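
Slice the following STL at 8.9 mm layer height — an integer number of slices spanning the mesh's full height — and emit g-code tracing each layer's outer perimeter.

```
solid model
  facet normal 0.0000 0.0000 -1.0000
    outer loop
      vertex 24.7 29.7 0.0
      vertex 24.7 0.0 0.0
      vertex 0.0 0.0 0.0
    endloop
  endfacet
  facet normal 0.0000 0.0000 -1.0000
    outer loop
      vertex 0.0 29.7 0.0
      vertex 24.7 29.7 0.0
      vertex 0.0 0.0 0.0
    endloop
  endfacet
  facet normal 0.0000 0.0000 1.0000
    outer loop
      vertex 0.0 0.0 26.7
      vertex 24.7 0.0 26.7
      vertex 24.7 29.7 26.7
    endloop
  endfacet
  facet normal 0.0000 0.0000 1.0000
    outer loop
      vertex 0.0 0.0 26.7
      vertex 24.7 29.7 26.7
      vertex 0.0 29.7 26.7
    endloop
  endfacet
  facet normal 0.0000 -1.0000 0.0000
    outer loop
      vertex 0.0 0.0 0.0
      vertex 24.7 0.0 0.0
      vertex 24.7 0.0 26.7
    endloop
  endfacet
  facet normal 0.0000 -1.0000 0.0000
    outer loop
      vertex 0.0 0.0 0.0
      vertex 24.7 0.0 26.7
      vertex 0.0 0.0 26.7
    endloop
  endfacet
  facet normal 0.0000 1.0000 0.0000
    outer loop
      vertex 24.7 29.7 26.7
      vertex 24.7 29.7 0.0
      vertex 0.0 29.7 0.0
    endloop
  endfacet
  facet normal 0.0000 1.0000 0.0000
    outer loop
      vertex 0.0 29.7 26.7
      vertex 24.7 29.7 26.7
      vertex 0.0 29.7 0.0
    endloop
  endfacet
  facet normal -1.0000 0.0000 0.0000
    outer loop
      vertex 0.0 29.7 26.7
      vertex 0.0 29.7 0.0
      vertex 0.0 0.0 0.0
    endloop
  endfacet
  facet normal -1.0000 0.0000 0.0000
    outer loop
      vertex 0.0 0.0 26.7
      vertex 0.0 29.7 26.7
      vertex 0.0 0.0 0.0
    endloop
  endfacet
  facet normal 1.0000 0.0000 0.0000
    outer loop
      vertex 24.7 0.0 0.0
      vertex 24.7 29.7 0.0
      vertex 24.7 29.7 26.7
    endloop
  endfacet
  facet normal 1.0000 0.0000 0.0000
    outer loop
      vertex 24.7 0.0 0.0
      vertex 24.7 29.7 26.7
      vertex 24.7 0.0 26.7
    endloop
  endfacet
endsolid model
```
; perimeter-only toolpath
G21 ; units = mm
G90 ; absolute positioning
G28 ; home
; layer 1
G0 Z8.9
G0 X0.0 Y0.0
G1 X24.7 Y0.0
G1 X24.7 Y29.7
G1 X0.0 Y29.7
G1 X0.0 Y0.0
; layer 2
G0 Z17.8
G0 X0.0 Y0.0
G1 X24.7 Y0.0
G1 X24.7 Y29.7
G1 X0.0 Y29.7
G1 X0.0 Y0.0
; layer 3
G0 Z26.7
G0 X0.0 Y0.0
G1 X24.7 Y0.0
G1 X24.7 Y29.7
G1 X0.0 Y29.7
G1 X0.0 Y0.0
M2 ; end

The solid is a rectangular box, roughly 24.7 × 29.7 mm footprint and 26.7 mm tall. Slicing at Δz = 8.9 mm — 3 equal slices spanning the solid's height, so layer i sits at z = i·h/3 — gives 3 non-empty perimeters. Each is a 4-segment closed polygon; G0 lifts to the layer z and rapids to the start vertex, then G1 traces the edges.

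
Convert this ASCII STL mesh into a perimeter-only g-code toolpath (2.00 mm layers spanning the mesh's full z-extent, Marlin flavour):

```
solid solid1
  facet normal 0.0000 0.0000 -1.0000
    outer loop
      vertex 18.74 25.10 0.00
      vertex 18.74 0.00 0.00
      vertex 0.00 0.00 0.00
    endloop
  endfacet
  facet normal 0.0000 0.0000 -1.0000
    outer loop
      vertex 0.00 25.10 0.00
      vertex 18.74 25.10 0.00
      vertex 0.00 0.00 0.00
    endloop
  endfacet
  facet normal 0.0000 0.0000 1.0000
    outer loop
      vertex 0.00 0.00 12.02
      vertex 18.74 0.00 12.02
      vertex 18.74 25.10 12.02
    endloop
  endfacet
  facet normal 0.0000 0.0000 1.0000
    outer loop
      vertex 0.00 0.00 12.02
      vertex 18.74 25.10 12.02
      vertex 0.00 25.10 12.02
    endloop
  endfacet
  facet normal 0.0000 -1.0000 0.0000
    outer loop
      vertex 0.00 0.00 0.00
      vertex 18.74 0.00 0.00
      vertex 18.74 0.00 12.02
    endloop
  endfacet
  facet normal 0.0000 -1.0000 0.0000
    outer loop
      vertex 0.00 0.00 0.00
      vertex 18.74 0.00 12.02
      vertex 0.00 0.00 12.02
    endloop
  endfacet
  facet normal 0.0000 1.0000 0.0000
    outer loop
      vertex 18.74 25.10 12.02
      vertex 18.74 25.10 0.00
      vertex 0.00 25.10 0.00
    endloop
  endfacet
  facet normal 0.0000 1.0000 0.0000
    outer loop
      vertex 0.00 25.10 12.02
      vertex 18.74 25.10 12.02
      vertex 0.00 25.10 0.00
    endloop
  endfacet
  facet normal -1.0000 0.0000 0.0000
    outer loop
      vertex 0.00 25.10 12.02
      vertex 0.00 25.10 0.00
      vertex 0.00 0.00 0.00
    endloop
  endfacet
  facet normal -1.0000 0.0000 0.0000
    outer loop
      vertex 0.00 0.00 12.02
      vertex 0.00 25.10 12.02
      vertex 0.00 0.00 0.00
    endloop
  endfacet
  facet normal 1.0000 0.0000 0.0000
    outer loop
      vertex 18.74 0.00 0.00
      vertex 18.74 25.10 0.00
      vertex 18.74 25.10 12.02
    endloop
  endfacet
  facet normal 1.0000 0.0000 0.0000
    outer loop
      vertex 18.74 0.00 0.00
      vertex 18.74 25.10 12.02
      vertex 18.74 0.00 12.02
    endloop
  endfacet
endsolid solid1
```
; perimeter-only toolpath
G21 ; units = mm
G90 ; absolute positioning
G28 ; home
; layer 1
G0 Z2.00
G0 X0.00 Y0.00
G1 X18.74 Y0.00
G1 X18.74 Y25.10
G1 X0.00 Y25.10
G1 X0.00 Y0.00
; layer 2
G0 Z4.01
G0 X0.00 Y0.00
G1 X18.74 Y0.00
G1 X18.74 Y25.10
G1 X0.00 Y25.10
G1 X0.00 Y0.00
; layer 3
G0 Z6.01
G0 X0.00 Y0.00
G1 X18.74 Y0.00
G1 X18.74 Y25.10
G1 X0.00 Y25.10
G1 X0.00 Y0.00
; layer 4
G0 Z8.01
G0 X0.00 Y0.00
G1 X18.74 Y0.00
G1 X18.74 Y25.10
G1 X0.00 Y25.10
G1 X0.00 Y0.00
; layer 5
G0 Z10.02
G0 X0.00 Y0.00
G1 X18.74 Y0.00
G1 X18.74 Y25.10
G1 X0.00 Y25.10
G1 X0.00 Y0.00
; layer 6
G0 Z12.02
G0 X0.00 Y0.00
G1 X18.74 Y0.00
G1 X18.74 Y25.10
G1 X0.00 Y25.10
G1 X0.00 Y0.00
M2 ; end

The solid is a rectangular box, roughly 18.7 × 25.1 mm footprint and 12 mm tall. Slicing at Δz = 2.00 mm — 6 equal slices spanning the solid's height, so layer i sits at z = i·h/6 — gives 6 non-empty perimeters. Each is a 4-segment closed polygon; G0 lifts to the layer z and rapids to the start vertex, then G1 traces the edges.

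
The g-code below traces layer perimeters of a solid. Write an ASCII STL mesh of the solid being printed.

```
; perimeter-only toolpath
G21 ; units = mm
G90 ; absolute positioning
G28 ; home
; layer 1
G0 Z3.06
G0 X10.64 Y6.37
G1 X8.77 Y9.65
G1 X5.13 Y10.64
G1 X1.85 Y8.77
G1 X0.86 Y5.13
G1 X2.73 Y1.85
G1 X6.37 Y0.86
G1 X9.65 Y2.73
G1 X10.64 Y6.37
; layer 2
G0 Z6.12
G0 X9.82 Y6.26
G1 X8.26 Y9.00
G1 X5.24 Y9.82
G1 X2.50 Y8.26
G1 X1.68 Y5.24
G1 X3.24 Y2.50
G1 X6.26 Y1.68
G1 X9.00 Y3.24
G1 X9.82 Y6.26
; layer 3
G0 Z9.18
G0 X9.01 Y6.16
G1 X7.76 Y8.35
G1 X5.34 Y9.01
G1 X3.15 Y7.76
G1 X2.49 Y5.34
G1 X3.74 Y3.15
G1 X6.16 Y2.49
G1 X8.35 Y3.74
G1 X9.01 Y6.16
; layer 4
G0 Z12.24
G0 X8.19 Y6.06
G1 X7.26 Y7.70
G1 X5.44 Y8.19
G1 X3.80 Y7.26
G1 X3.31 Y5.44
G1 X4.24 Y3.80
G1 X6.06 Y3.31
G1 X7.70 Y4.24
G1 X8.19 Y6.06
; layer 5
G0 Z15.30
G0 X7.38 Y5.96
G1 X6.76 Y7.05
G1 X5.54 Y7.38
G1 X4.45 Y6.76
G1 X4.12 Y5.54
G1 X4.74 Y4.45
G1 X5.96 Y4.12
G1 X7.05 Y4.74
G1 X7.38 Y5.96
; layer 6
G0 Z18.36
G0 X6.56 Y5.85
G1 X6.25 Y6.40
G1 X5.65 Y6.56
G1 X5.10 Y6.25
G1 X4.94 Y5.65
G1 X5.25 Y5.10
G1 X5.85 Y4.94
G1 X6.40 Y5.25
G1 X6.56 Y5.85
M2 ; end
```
solid part
  facet normal 0.0000 0.0000 -1.0000
    outer loop
      vertex 5.03 11.45 0.00
      vertex 9.27 10.30 0.00
      vertex 11.45 6.47 0.00
    endloop
  endfacet
  facet normal 0.0000 0.0000 -1.0000
    outer loop
      vertex 1.20 9.27 0.00
      vertex 5.03 11.45 0.00
      vertex 11.45 6.47 0.00
    endloop
  endfacet
  facet normal 0.0000 0.0000 -1.0000
    outer loop
      vertex 0.05 5.03 0.00
      vertex 1.20 9.27 0.00
      vertex 11.45 6.47 0.00
    endloop
  endfacet
  facet normal 0.0000 0.0000 -1.0000
    outer loop
      vertex 2.23 1.20 0.00
      vertex 0.05 5.03 0.00
      vertex 11.45 6.47 0.00
    endloop
  endfacet
  facet normal 0.0000 0.0000 -1.0000
    outer loop
      vertex 6.47 0.05 0.00
      vertex 2.23 1.20 0.00
      vertex 11.45 6.47 0.00
    endloop
  endfacet
  facet normal 0.0000 0.0000 -1.0000
    outer loop
      vertex 10.30 2.23 0.00
      vertex 6.47 0.05 0.00
      vertex 11.45 6.47 0.00
    endloop
  endfacet
  facet normal 0.8435 0.4801 0.2406
    outer loop
      vertex 11.45 6.47 0.00
      vertex 9.27 10.30 0.00
      vertex 5.75 5.75 21.42
    endloop
  endfacet
  facet normal 0.2541 0.9367 0.2407
    outer loop
      vertex 9.27 10.30 0.00
      vertex 5.03 11.45 0.00
      vertex 5.75 5.75 21.42
    endloop
  endfacet
  facet normal -0.4801 0.8435 0.2406
    outer loop
      vertex 5.03 11.45 0.00
      vertex 1.20 9.27 0.00
      vertex 5.75 5.75 21.42
    endloop
  endfacet
  facet normal -0.9367 0.2541 0.2407
    outer loop
      vertex 1.20 9.27 0.00
      vertex 0.05 5.03 0.00
      vertex 5.75 5.75 21.42
    endloop
  endfacet
  facet normal -0.8435 -0.4801 0.2406
    outer loop
      vertex 0.05 5.03 0.00
      vertex 2.23 1.20 0.00
      vertex 5.75 5.75 21.42
    endloop
  endfacet
  facet normal -0.2541 -0.9367 0.2407
    outer loop
      vertex 2.23 1.20 0.00
      vertex 6.47 0.05 0.00
      vertex 5.75 5.75 21.42
    endloop
  endfacet
  facet normal 0.4801 -0.8435 0.2406
    outer loop
      vertex 6.47 0.05 0.00
      vertex 10.30 2.23 0.00
      vertex 5.75 5.75 21.42
    endloop
  endfacet
  facet normal 0.9367 -0.2541 0.2407
    outer loop
      vertex 10.30 2.23 0.00
      vertex 11.45 6.47 0.00
      vertex 5.75 5.75 21.42
    endloop
  endfacet
endsolid part

The G0 Z moves step by Δz≈3.06 mm. The G1 loops shrink linearly with z, so the solid tapers from its base footprint up to z≈21.4. Closing with a flat bottom cap and the tapered top and triangulating gives 14 facets — a regular 8-sided pyramid, base circumscribed radius ≈ 5.75 mm, apex at z ≈ 21.4 mm.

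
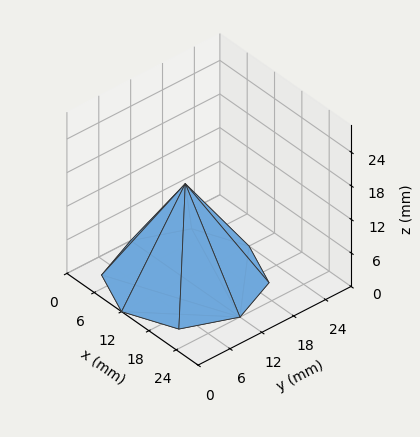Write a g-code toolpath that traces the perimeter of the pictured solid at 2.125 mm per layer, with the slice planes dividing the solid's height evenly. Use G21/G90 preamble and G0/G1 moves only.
Reading the render: the shape is a regular 8-sided pyramid, base circumscribed radius ≈ 12 mm, apex at z ≈ 17 mm (dimensions read to the nearest mm from the axis ticks). For the g-code, the solid's height is divided into equal slices at the stated Δz and each level perimeter traced with G1 moves after a G0 lift.

; perimeter-only toolpath
G21 ; units = mm
G90 ; absolute positioning
G28 ; home
; layer 1
G0 Z2.125
G0 X22.500 Y12.000
G1 X19.424 Y19.424
G1 X12.000 Y22.500
G1 X4.576 Y19.424
G1 X1.500 Y12.000
G1 X4.576 Y4.576
G1 X12.000 Y1.500
G1 X19.424 Y4.576
G1 X22.500 Y12.000
; layer 2
G0 Z4.250
G0 X21.000 Y12.000
G1 X18.364 Y18.364
G1 X12.000 Y21.000
G1 X5.636 Y18.364
G1 X3.000 Y12.000
G1 X5.636 Y5.636
G1 X12.000 Y3.000
G1 X18.364 Y5.636
G1 X21.000 Y12.000
; layer 3
G0 Z6.375
G0 X19.500 Y12.000
G1 X17.303 Y17.303
G1 X12.000 Y19.500
G1 X6.697 Y17.303
G1 X4.500 Y12.000
G1 X6.697 Y6.697
G1 X12.000 Y4.500
G1 X17.303 Y6.697
G1 X19.500 Y12.000
; layer 4
G0 Z8.500
G0 X18.000 Y12.000
G1 X16.242 Y16.242
G1 X12.000 Y18.000
G1 X7.758 Y16.242
G1 X6.000 Y12.000
G1 X7.758 Y7.758
G1 X12.000 Y6.000
G1 X16.242 Y7.758
G1 X18.000 Y12.000
; layer 5
G0 Z10.625
G0 X16.500 Y12.000
G1 X15.182 Y15.182
G1 X12.000 Y16.500
G1 X8.818 Y15.182
G1 X7.500 Y12.000
G1 X8.818 Y8.818
G1 X12.000 Y7.500
G1 X15.182 Y8.818
G1 X16.500 Y12.000
; layer 6
G0 Z12.750
G0 X15.000 Y12.000
G1 X14.121 Y14.121
G1 X12.000 Y15.000
G1 X9.879 Y14.121
G1 X9.000 Y12.000
G1 X9.879 Y9.879
G1 X12.000 Y9.000
G1 X14.121 Y9.879
G1 X15.000 Y12.000
; layer 7
G0 Z14.875
G0 X13.500 Y12.000
G1 X13.061 Y13.061
G1 X12.000 Y13.500
G1 X10.939 Y13.061
G1 X10.500 Y12.000
G1 X10.939 Y10.939
G1 X12.000 Y10.500
G1 X13.061 Y10.939
G1 X13.500 Y12.000
M2 ; end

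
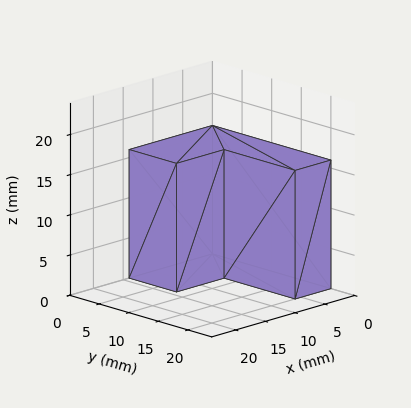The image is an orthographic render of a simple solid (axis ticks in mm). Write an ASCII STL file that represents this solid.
Reading the render: the shape is an L-shaped prism: outer 14 × 20 mm, arm thicknesses ≈ 8 mm (horizontal) and 6 mm (vertical), extruded 16 mm in z (dimensions read to the nearest mm from the axis ticks). For the STL, each face is triangulated and given an outward normal.

solid part
  facet normal 0.0000 0.0000 -1.0000
    outer loop
      vertex 14.000 8.000 0.000
      vertex 14.000 0.000 0.000
      vertex 0.000 0.000 0.000
    endloop
  endfacet
  facet normal 0.0000 0.0000 -1.0000
    outer loop
      vertex 6.000 8.000 0.000
      vertex 14.000 8.000 0.000
      vertex 0.000 0.000 0.000
    endloop
  endfacet
  facet normal 0.0000 0.0000 -1.0000
    outer loop
      vertex 6.000 20.000 0.000
      vertex 6.000 8.000 0.000
      vertex 0.000 0.000 0.000
    endloop
  endfacet
  facet normal 0.0000 0.0000 -1.0000
    outer loop
      vertex 0.000 20.000 0.000
      vertex 6.000 20.000 0.000
      vertex 0.000 0.000 0.000
    endloop
  endfacet
  facet normal 0.0000 0.0000 1.0000
    outer loop
      vertex 0.000 0.000 16.000
      vertex 14.000 0.000 16.000
      vertex 14.000 8.000 16.000
    endloop
  endfacet
  facet normal 0.0000 0.0000 1.0000
    outer loop
      vertex 0.000 0.000 16.000
      vertex 14.000 8.000 16.000
      vertex 6.000 8.000 16.000
    endloop
  endfacet
  facet normal 0.0000 0.0000 1.0000
    outer loop
      vertex 0.000 0.000 16.000
      vertex 6.000 8.000 16.000
      vertex 6.000 20.000 16.000
    endloop
  endfacet
  facet normal 0.0000 0.0000 1.0000
    outer loop
      vertex 0.000 0.000 16.000
      vertex 6.000 20.000 16.000
      vertex 0.000 20.000 16.000
    endloop
  endfacet
  facet normal 0.0000 -1.0000 0.0000
    outer loop
      vertex 0.000 0.000 0.000
      vertex 14.000 0.000 0.000
      vertex 14.000 0.000 16.000
    endloop
  endfacet
  facet normal 0.0000 -1.0000 0.0000
    outer loop
      vertex 0.000 0.000 0.000
      vertex 14.000 0.000 16.000
      vertex 0.000 0.000 16.000
    endloop
  endfacet
  facet normal 1.0000 0.0000 0.0000
    outer loop
      vertex 14.000 0.000 0.000
      vertex 14.000 8.000 0.000
      vertex 14.000 8.000 16.000
    endloop
  endfacet
  facet normal 1.0000 0.0000 0.0000
    outer loop
      vertex 14.000 0.000 0.000
      vertex 14.000 8.000 16.000
      vertex 14.000 0.000 16.000
    endloop
  endfacet
  facet normal 0.0000 1.0000 0.0000
    outer loop
      vertex 14.000 8.000 0.000
      vertex 6.000 8.000 0.000
      vertex 6.000 8.000 16.000
    endloop
  endfacet
  facet normal 0.0000 1.0000 0.0000
    outer loop
      vertex 14.000 8.000 0.000
      vertex 6.000 8.000 16.000
      vertex 14.000 8.000 16.000
    endloop
  endfacet
  facet normal 1.0000 0.0000 0.0000
    outer loop
      vertex 6.000 8.000 0.000
      vertex 6.000 20.000 0.000
      vertex 6.000 20.000 16.000
    endloop
  endfacet
  facet normal 1.0000 0.0000 0.0000
    outer loop
      vertex 6.000 8.000 0.000
      vertex 6.000 20.000 16.000
      vertex 6.000 8.000 16.000
    endloop
  endfacet
  facet normal 0.0000 1.0000 0.0000
    outer loop
      vertex 6.000 20.000 0.000
      vertex 0.000 20.000 0.000
      vertex 0.000 20.000 16.000
    endloop
  endfacet
  facet normal 0.0000 1.0000 0.0000
    outer loop
      vertex 6.000 20.000 0.000
      vertex 0.000 20.000 16.000
      vertex 6.000 20.000 16.000
    endloop
  endfacet
  facet normal -1.0000 0.0000 0.0000
    outer loop
      vertex 0.000 20.000 0.000
      vertex 0.000 0.000 0.000
      vertex 0.000 0.000 16.000
    endloop
  endfacet
  facet normal -1.0000 0.0000 0.0000
    outer loop
      vertex 0.000 20.000 0.000
      vertex 0.000 0.000 16.000
      vertex 0.000 20.000 16.000
    endloop
  endfacet
endsolid part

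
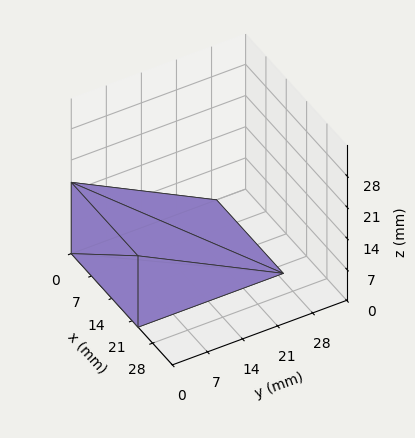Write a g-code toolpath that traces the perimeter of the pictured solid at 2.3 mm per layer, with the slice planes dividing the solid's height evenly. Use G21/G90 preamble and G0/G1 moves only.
Reading the render: the shape is a wedge (ramp): 23 × 29 mm base, rising to 16 mm along the y=0 edge and sloping linearly to z=0 at y=29 (dimensions read to the nearest mm from the axis ticks). For the g-code, the solid's height is divided into equal slices at the stated Δz and each level perimeter traced with G1 moves after a G0 lift.

; perimeter-only toolpath
G21 ; units = mm
G90 ; absolute positioning
G28 ; home
; layer 1
G0 Z2.3
G0 X0.0 Y0.0
G1 X23.0 Y0.0
G1 X23.0 Y24.9
G1 X0.0 Y24.9
G1 X0.0 Y0.0
; layer 2
G0 Z4.6
G0 X0.0 Y0.0
G1 X23.0 Y0.0
G1 X23.0 Y20.7
G1 X0.0 Y20.7
G1 X0.0 Y0.0
; layer 3
G0 Z6.9
G0 X0.0 Y0.0
G1 X23.0 Y0.0
G1 X23.0 Y16.6
G1 X0.0 Y16.6
G1 X0.0 Y0.0
; layer 4
G0 Z9.1
G0 X0.0 Y0.0
G1 X23.0 Y0.0
G1 X23.0 Y12.4
G1 X0.0 Y12.4
G1 X0.0 Y0.0
; layer 5
G0 Z11.4
G0 X0.0 Y0.0
G1 X23.0 Y0.0
G1 X23.0 Y8.3
G1 X0.0 Y8.3
G1 X0.0 Y0.0
; layer 6
G0 Z13.7
G0 X0.0 Y0.0
G1 X23.0 Y0.0
G1 X23.0 Y4.1
G1 X0.0 Y4.1
G1 X0.0 Y0.0
M2 ; end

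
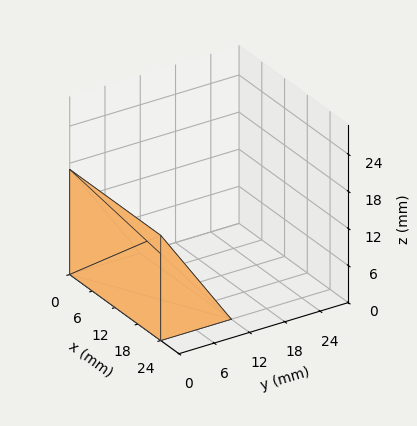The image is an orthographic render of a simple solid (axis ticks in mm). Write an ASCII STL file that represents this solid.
Reading the render: the shape is a wedge (ramp): 24 × 12 mm base, rising to 17 mm along the y=0 edge and sloping linearly to z=0 at y=12 (dimensions read to the nearest mm from the axis ticks). For the STL, each face is triangulated and given an outward normal.

solid part
  facet normal 0.0000 0.0000 -1.0000
    outer loop
      vertex 24.00 12.00 0.00
      vertex 24.00 0.00 0.00
      vertex 0.00 0.00 0.00
    endloop
  endfacet
  facet normal 0.0000 0.0000 -1.0000
    outer loop
      vertex 0.00 12.00 0.00
      vertex 24.00 12.00 0.00
      vertex 0.00 0.00 0.00
    endloop
  endfacet
  facet normal 0.0000 -1.0000 0.0000
    outer loop
      vertex 0.00 0.00 0.00
      vertex 24.00 0.00 0.00
      vertex 24.00 0.00 17.00
    endloop
  endfacet
  facet normal 0.0000 -1.0000 0.0000
    outer loop
      vertex 0.00 0.00 0.00
      vertex 24.00 0.00 17.00
      vertex 0.00 0.00 17.00
    endloop
  endfacet
  facet normal 0.0000 0.8170 0.5767
    outer loop
      vertex 0.00 0.00 17.00
      vertex 24.00 0.00 17.00
      vertex 24.00 12.00 0.00
    endloop
  endfacet
  facet normal 0.0000 0.8170 0.5767
    outer loop
      vertex 0.00 0.00 17.00
      vertex 24.00 12.00 0.00
      vertex 0.00 12.00 0.00
    endloop
  endfacet
  facet normal -1.0000 0.0000 0.0000
    outer loop
      vertex 0.00 0.00 17.00
      vertex 0.00 12.00 0.00
      vertex 0.00 0.00 0.00
    endloop
  endfacet
  facet normal 1.0000 0.0000 0.0000
    outer loop
      vertex 24.00 0.00 0.00
      vertex 24.00 12.00 0.00
      vertex 24.00 0.00 17.00
    endloop
  endfacet
endsolid part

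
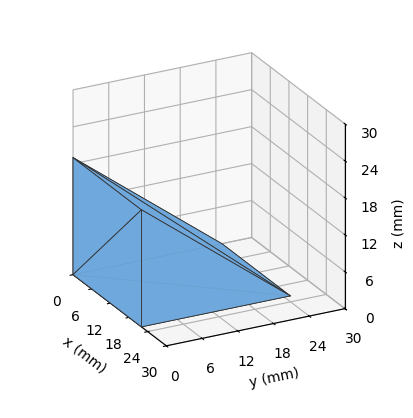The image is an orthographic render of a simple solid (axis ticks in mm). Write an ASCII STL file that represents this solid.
Reading the render: the shape is a wedge (ramp): 22 × 25 mm base, rising to 19 mm along the y=0 edge and sloping linearly to z=0 at y=25 (dimensions read to the nearest mm from the axis ticks). For the STL, each face is triangulated and given an outward normal.

solid part
  facet normal 0.0000 0.0000 -1.0000
    outer loop
      vertex 22.000 25.000 0.000
      vertex 22.000 0.000 0.000
      vertex 0.000 0.000 0.000
    endloop
  endfacet
  facet normal 0.0000 0.0000 -1.0000
    outer loop
      vertex 0.000 25.000 0.000
      vertex 22.000 25.000 0.000
      vertex 0.000 0.000 0.000
    endloop
  endfacet
  facet normal 0.0000 -1.0000 0.0000
    outer loop
      vertex 0.000 0.000 0.000
      vertex 22.000 0.000 0.000
      vertex 22.000 0.000 19.000
    endloop
  endfacet
  facet normal 0.0000 -1.0000 0.0000
    outer loop
      vertex 0.000 0.000 0.000
      vertex 22.000 0.000 19.000
      vertex 0.000 0.000 19.000
    endloop
  endfacet
  facet normal 0.0000 0.6051 0.7962
    outer loop
      vertex 0.000 0.000 19.000
      vertex 22.000 0.000 19.000
      vertex 22.000 25.000 0.000
    endloop
  endfacet
  facet normal 0.0000 0.6051 0.7962
    outer loop
      vertex 0.000 0.000 19.000
      vertex 22.000 25.000 0.000
      vertex 0.000 25.000 0.000
    endloop
  endfacet
  facet normal -1.0000 0.0000 0.0000
    outer loop
      vertex 0.000 0.000 19.000
      vertex 0.000 25.000 0.000
      vertex 0.000 0.000 0.000
    endloop
  endfacet
  facet normal 1.0000 0.0000 0.0000
    outer loop
      vertex 22.000 0.000 0.000
      vertex 22.000 25.000 0.000
      vertex 22.000 0.000 19.000
    endloop
  endfacet
endsolid part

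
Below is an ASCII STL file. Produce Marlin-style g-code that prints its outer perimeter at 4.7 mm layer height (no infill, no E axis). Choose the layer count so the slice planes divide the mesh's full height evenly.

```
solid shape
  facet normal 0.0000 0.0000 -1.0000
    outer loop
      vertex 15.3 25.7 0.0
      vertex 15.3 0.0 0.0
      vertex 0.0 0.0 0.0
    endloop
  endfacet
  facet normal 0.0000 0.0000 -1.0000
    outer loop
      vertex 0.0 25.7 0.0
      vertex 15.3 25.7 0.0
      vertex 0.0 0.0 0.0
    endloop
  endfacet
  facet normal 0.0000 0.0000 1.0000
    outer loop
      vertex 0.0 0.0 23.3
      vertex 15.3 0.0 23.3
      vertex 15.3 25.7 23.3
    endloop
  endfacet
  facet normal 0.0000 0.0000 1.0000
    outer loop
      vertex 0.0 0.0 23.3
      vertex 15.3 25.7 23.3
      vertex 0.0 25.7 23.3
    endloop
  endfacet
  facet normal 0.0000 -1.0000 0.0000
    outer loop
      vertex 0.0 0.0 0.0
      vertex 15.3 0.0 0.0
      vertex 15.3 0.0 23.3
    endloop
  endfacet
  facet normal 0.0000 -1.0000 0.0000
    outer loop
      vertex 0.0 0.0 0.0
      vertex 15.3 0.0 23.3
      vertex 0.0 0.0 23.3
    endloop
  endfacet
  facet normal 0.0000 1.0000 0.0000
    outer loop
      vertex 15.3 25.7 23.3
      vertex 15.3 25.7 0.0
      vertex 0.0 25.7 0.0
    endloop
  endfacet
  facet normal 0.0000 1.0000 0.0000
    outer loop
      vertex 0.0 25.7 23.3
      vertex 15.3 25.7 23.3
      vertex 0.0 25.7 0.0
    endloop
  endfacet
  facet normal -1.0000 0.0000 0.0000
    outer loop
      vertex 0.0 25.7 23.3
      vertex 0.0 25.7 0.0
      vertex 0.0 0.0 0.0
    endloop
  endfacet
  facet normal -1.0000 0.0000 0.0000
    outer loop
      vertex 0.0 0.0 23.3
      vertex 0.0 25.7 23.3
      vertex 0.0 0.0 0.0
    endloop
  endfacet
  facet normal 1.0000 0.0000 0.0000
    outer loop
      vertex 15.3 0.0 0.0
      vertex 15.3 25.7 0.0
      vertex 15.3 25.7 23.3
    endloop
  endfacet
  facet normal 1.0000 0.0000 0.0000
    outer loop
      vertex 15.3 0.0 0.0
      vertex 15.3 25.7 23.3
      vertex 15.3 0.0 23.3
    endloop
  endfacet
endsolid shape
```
; perimeter-only toolpath
G21 ; units = mm
G90 ; absolute positioning
G28 ; home
; layer 1
G0 Z4.7
G0 X0.0 Y0.0
G1 X15.3 Y0.0
G1 X15.3 Y25.7
G1 X0.0 Y25.7
G1 X0.0 Y0.0
; layer 2
G0 Z9.3
G0 X0.0 Y0.0
G1 X15.3 Y0.0
G1 X15.3 Y25.7
G1 X0.0 Y25.7
G1 X0.0 Y0.0
; layer 3
G0 Z14.0
G0 X0.0 Y0.0
G1 X15.3 Y0.0
G1 X15.3 Y25.7
G1 X0.0 Y25.7
G1 X0.0 Y0.0
; layer 4
G0 Z18.6
G0 X0.0 Y0.0
G1 X15.3 Y0.0
G1 X15.3 Y25.7
G1 X0.0 Y25.7
G1 X0.0 Y0.0
; layer 5
G0 Z23.3
G0 X0.0 Y0.0
G1 X15.3 Y0.0
G1 X15.3 Y25.7
G1 X0.0 Y25.7
G1 X0.0 Y0.0
M2 ; end

The solid is a rectangular box, roughly 15.3 × 25.7 mm footprint and 23.3 mm tall. Slicing at Δz = 4.7 mm — 5 equal slices spanning the solid's height, so layer i sits at z = i·h/5 — gives 5 non-empty perimeters. Each is a 4-segment closed polygon; G0 lifts to the layer z and rapids to the start vertex, then G1 traces the edges.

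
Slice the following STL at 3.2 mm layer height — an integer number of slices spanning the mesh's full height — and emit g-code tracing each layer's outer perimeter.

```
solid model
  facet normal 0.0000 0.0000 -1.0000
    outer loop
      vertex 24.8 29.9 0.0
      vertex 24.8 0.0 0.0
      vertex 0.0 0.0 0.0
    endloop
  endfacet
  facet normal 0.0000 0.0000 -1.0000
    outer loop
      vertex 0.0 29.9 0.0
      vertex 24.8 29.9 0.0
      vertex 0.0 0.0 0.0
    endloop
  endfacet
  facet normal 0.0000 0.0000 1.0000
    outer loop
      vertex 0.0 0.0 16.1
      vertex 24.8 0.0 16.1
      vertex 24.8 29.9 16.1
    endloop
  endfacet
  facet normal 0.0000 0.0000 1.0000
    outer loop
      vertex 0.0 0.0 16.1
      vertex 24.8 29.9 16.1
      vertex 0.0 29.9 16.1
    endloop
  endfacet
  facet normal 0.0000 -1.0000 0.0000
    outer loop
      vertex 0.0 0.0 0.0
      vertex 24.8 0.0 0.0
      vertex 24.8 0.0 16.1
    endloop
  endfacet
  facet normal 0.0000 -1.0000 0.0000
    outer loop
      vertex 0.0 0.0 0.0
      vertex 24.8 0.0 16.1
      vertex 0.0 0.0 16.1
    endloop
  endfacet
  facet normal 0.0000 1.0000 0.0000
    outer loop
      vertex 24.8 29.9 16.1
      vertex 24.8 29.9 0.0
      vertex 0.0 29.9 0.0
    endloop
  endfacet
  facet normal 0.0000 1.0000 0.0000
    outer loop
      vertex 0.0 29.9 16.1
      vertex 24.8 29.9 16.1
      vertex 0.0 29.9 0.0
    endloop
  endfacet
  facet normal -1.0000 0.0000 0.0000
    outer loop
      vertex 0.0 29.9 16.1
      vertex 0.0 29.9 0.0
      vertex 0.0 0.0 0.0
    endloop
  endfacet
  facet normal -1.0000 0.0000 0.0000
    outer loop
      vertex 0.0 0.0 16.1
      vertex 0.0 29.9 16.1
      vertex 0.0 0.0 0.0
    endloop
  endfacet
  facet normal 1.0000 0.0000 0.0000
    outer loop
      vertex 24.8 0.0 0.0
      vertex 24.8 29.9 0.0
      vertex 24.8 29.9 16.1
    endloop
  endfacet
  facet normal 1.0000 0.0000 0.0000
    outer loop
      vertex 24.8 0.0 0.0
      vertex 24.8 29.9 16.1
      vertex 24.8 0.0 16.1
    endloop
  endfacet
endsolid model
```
; perimeter-only toolpath
G21 ; units = mm
G90 ; absolute positioning
G28 ; home
; layer 1
G0 Z3.2
G0 X0.0 Y0.0
G1 X24.8 Y0.0
G1 X24.8 Y29.9
G1 X0.0 Y29.9
G1 X0.0 Y0.0
; layer 2
G0 Z6.4
G0 X0.0 Y0.0
G1 X24.8 Y0.0
G1 X24.8 Y29.9
G1 X0.0 Y29.9
G1 X0.0 Y0.0
; layer 3
G0 Z9.7
G0 X0.0 Y0.0
G1 X24.8 Y0.0
G1 X24.8 Y29.9
G1 X0.0 Y29.9
G1 X0.0 Y0.0
; layer 4
G0 Z12.9
G0 X0.0 Y0.0
G1 X24.8 Y0.0
G1 X24.8 Y29.9
G1 X0.0 Y29.9
G1 X0.0 Y0.0
; layer 5
G0 Z16.1
G0 X0.0 Y0.0
G1 X24.8 Y0.0
G1 X24.8 Y29.9
G1 X0.0 Y29.9
G1 X0.0 Y0.0
M2 ; end

The solid is a rectangular box, roughly 24.8 × 29.9 mm footprint and 16.1 mm tall. Slicing at Δz = 3.2 mm — 5 equal slices spanning the solid's height, so layer i sits at z = i·h/5 — gives 5 non-empty perimeters. Each is a 4-segment closed polygon; G0 lifts to the layer z and rapids to the start vertex, then G1 traces the edges.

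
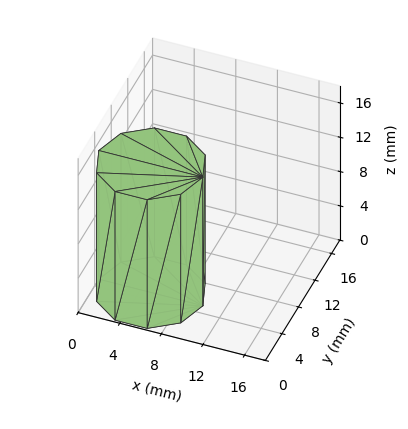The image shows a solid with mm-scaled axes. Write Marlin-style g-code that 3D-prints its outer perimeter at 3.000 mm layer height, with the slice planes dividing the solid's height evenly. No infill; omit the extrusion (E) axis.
Reading the render: the shape is a regular 10-sided prism (a cylinder approximated with 10 flat sides), circumscribed radius ≈ 5 mm, height ≈ 15 mm (dimensions read to the nearest mm from the axis ticks). For the g-code, the solid's height is divided into equal slices at the stated Δz and each level perimeter traced with G1 moves after a G0 lift.

; perimeter-only toolpath
G21 ; units = mm
G90 ; absolute positioning
G28 ; home
; layer 1
G0 Z3.000
G0 X10.000 Y5.000
G1 X9.045 Y7.939
G1 X6.545 Y9.755
G1 X3.455 Y9.755
G1 X0.955 Y7.939
G1 X0.000 Y5.000
G1 X0.955 Y2.061
G1 X3.455 Y0.245
G1 X6.545 Y0.245
G1 X9.045 Y2.061
G1 X10.000 Y5.000
; layer 2
G0 Z6.000
G0 X10.000 Y5.000
G1 X9.045 Y7.939
G1 X6.545 Y9.755
G1 X3.455 Y9.755
G1 X0.955 Y7.939
G1 X0.000 Y5.000
G1 X0.955 Y2.061
G1 X3.455 Y0.245
G1 X6.545 Y0.245
G1 X9.045 Y2.061
G1 X10.000 Y5.000
; layer 3
G0 Z9.000
G0 X10.000 Y5.000
G1 X9.045 Y7.939
G1 X6.545 Y9.755
G1 X3.455 Y9.755
G1 X0.955 Y7.939
G1 X0.000 Y5.000
G1 X0.955 Y2.061
G1 X3.455 Y0.245
G1 X6.545 Y0.245
G1 X9.045 Y2.061
G1 X10.000 Y5.000
; layer 4
G0 Z12.000
G0 X10.000 Y5.000
G1 X9.045 Y7.939
G1 X6.545 Y9.755
G1 X3.455 Y9.755
G1 X0.955 Y7.939
G1 X0.000 Y5.000
G1 X0.955 Y2.061
G1 X3.455 Y0.245
G1 X6.545 Y0.245
G1 X9.045 Y2.061
G1 X10.000 Y5.000
; layer 5
G0 Z15.000
G0 X10.000 Y5.000
G1 X9.045 Y7.939
G1 X6.545 Y9.755
G1 X3.455 Y9.755
G1 X0.955 Y7.939
G1 X0.000 Y5.000
G1 X0.955 Y2.061
G1 X3.455 Y0.245
G1 X6.545 Y0.245
G1 X9.045 Y2.061
G1 X10.000 Y5.000
M2 ; end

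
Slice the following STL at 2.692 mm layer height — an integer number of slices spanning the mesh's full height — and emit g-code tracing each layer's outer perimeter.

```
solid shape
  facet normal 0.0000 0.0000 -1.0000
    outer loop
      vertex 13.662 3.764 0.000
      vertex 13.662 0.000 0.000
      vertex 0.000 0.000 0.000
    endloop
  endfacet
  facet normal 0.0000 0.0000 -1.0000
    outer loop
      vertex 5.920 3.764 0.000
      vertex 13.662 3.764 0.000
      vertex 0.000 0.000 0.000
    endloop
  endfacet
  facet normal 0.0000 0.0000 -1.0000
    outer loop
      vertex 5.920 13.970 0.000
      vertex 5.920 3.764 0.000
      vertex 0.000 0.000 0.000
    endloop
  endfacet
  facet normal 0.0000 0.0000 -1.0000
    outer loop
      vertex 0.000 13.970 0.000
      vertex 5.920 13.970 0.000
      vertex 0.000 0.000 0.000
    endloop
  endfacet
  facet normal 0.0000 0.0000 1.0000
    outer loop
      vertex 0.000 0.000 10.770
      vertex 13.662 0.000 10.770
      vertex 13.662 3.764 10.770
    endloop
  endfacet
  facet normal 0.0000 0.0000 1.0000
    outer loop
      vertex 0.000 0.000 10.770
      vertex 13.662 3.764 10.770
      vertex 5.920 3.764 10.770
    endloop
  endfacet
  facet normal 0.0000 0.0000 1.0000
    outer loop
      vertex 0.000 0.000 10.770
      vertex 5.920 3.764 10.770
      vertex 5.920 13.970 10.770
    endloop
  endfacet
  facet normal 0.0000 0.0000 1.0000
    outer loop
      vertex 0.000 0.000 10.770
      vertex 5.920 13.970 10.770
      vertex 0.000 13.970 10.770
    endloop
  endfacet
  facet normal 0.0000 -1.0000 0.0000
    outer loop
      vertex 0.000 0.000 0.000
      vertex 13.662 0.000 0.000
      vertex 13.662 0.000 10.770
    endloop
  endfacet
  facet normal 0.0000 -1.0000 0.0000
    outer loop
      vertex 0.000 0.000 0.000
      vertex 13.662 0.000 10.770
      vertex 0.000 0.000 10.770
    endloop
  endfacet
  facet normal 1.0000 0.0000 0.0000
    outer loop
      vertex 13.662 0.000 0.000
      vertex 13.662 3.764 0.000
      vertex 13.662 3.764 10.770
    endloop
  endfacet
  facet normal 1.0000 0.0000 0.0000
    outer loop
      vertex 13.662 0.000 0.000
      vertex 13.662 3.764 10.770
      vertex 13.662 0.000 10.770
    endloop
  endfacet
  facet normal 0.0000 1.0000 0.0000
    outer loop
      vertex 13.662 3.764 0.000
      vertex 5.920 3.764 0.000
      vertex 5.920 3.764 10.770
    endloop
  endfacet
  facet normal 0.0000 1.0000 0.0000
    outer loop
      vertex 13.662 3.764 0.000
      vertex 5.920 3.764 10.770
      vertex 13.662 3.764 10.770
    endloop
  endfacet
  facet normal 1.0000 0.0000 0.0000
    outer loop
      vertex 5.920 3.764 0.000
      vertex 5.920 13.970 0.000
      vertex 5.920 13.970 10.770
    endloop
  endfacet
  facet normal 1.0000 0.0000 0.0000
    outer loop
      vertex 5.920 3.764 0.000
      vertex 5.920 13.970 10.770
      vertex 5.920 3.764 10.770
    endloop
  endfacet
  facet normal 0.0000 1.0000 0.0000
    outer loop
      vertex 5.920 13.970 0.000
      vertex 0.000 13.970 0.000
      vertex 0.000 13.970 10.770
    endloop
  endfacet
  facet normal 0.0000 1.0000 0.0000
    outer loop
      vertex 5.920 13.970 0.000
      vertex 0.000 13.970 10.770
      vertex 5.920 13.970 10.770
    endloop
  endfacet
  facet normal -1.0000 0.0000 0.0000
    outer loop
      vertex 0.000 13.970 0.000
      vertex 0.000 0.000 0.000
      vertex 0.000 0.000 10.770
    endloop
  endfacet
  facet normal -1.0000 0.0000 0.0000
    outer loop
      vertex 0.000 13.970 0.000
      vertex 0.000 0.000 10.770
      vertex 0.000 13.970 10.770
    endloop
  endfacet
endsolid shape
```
; perimeter-only toolpath
G21 ; units = mm
G90 ; absolute positioning
G28 ; home
; layer 1
G0 Z2.692
G0 X0.000 Y0.000
G1 X13.662 Y0.000
G1 X13.662 Y3.764
G1 X5.920 Y3.764
G1 X5.920 Y13.970
G1 X0.000 Y13.970
G1 X0.000 Y0.000
; layer 2
G0 Z5.385
G0 X0.000 Y0.000
G1 X13.662 Y0.000
G1 X13.662 Y3.764
G1 X5.920 Y3.764
G1 X5.920 Y13.970
G1 X0.000 Y13.970
G1 X0.000 Y0.000
; layer 3
G0 Z8.078
G0 X0.000 Y0.000
G1 X13.662 Y0.000
G1 X13.662 Y3.764
G1 X5.920 Y3.764
G1 X5.920 Y13.970
G1 X0.000 Y13.970
G1 X0.000 Y0.000
; layer 4
G0 Z10.770
G0 X0.000 Y0.000
G1 X13.662 Y0.000
G1 X13.662 Y3.764
G1 X5.920 Y3.764
G1 X5.920 Y13.970
G1 X0.000 Y13.970
G1 X0.000 Y0.000
M2 ; end

The solid is an L-shaped prism: outer 13.7 × 14 mm, arm thicknesses ≈ 3.76 mm (horizontal) and 5.92 mm (vertical), extruded 10.8 mm in z. Slicing at Δz = 2.692 mm — 4 equal slices spanning the solid's height, so layer i sits at z = i·h/4 — gives 4 non-empty perimeters. Each is a 6-segment closed polygon; G0 lifts to the layer z and rapids to the start vertex, then G1 traces the edges.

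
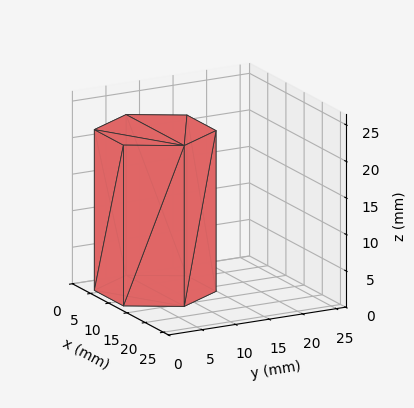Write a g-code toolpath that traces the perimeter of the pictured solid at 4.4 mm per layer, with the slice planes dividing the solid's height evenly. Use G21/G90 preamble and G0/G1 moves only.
Reading the render: the shape is a regular 6-sided prism (a cylinder approximated with 6 flat sides), circumscribed radius ≈ 8 mm, height ≈ 22 mm (dimensions read to the nearest mm from the axis ticks). For the g-code, the solid's height is divided into equal slices at the stated Δz and each level perimeter traced with G1 moves after a G0 lift.

; perimeter-only toolpath
G21 ; units = mm
G90 ; absolute positioning
G28 ; home
; layer 1
G0 Z4.4
G0 X16.0 Y8.0
G1 X12.0 Y14.9
G1 X4.0 Y14.9
G1 X0.0 Y8.0
G1 X4.0 Y1.1
G1 X12.0 Y1.1
G1 X16.0 Y8.0
; layer 2
G0 Z8.8
G0 X16.0 Y8.0
G1 X12.0 Y14.9
G1 X4.0 Y14.9
G1 X0.0 Y8.0
G1 X4.0 Y1.1
G1 X12.0 Y1.1
G1 X16.0 Y8.0
; layer 3
G0 Z13.2
G0 X16.0 Y8.0
G1 X12.0 Y14.9
G1 X4.0 Y14.9
G1 X0.0 Y8.0
G1 X4.0 Y1.1
G1 X12.0 Y1.1
G1 X16.0 Y8.0
; layer 4
G0 Z17.6
G0 X16.0 Y8.0
G1 X12.0 Y14.9
G1 X4.0 Y14.9
G1 X0.0 Y8.0
G1 X4.0 Y1.1
G1 X12.0 Y1.1
G1 X16.0 Y8.0
; layer 5
G0 Z22.0
G0 X16.0 Y8.0
G1 X12.0 Y14.9
G1 X4.0 Y14.9
G1 X0.0 Y8.0
G1 X4.0 Y1.1
G1 X12.0 Y1.1
G1 X16.0 Y8.0
M2 ; end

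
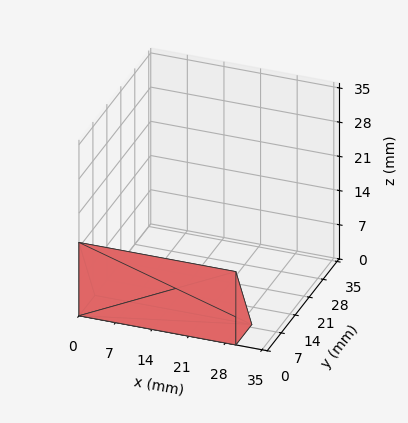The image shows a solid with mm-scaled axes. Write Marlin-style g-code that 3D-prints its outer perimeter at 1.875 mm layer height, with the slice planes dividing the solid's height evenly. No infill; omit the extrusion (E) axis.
Reading the render: the shape is a wedge (ramp): 30 × 8 mm base, rising to 15 mm along the y=0 edge and sloping linearly to z=0 at y=8 (dimensions read to the nearest mm from the axis ticks). For the g-code, the solid's height is divided into equal slices at the stated Δz and each level perimeter traced with G1 moves after a G0 lift.

; perimeter-only toolpath
G21 ; units = mm
G90 ; absolute positioning
G28 ; home
; layer 1
G0 Z1.875
G0 X0.000 Y0.000
G1 X30.000 Y0.000
G1 X30.000 Y7.000
G1 X0.000 Y7.000
G1 X0.000 Y0.000
; layer 2
G0 Z3.750
G0 X0.000 Y0.000
G1 X30.000 Y0.000
G1 X30.000 Y6.000
G1 X0.000 Y6.000
G1 X0.000 Y0.000
; layer 3
G0 Z5.625
G0 X0.000 Y0.000
G1 X30.000 Y0.000
G1 X30.000 Y5.000
G1 X0.000 Y5.000
G1 X0.000 Y0.000
; layer 4
G0 Z7.500
G0 X0.000 Y0.000
G1 X30.000 Y0.000
G1 X30.000 Y4.000
G1 X0.000 Y4.000
G1 X0.000 Y0.000
; layer 5
G0 Z9.375
G0 X0.000 Y0.000
G1 X30.000 Y0.000
G1 X30.000 Y3.000
G1 X0.000 Y3.000
G1 X0.000 Y0.000
; layer 6
G0 Z11.250
G0 X0.000 Y0.000
G1 X30.000 Y0.000
G1 X30.000 Y2.000
G1 X0.000 Y2.000
G1 X0.000 Y0.000
; layer 7
G0 Z13.125
G0 X0.000 Y0.000
G1 X30.000 Y0.000
G1 X30.000 Y1.000
G1 X0.000 Y1.000
G1 X0.000 Y0.000
M2 ; end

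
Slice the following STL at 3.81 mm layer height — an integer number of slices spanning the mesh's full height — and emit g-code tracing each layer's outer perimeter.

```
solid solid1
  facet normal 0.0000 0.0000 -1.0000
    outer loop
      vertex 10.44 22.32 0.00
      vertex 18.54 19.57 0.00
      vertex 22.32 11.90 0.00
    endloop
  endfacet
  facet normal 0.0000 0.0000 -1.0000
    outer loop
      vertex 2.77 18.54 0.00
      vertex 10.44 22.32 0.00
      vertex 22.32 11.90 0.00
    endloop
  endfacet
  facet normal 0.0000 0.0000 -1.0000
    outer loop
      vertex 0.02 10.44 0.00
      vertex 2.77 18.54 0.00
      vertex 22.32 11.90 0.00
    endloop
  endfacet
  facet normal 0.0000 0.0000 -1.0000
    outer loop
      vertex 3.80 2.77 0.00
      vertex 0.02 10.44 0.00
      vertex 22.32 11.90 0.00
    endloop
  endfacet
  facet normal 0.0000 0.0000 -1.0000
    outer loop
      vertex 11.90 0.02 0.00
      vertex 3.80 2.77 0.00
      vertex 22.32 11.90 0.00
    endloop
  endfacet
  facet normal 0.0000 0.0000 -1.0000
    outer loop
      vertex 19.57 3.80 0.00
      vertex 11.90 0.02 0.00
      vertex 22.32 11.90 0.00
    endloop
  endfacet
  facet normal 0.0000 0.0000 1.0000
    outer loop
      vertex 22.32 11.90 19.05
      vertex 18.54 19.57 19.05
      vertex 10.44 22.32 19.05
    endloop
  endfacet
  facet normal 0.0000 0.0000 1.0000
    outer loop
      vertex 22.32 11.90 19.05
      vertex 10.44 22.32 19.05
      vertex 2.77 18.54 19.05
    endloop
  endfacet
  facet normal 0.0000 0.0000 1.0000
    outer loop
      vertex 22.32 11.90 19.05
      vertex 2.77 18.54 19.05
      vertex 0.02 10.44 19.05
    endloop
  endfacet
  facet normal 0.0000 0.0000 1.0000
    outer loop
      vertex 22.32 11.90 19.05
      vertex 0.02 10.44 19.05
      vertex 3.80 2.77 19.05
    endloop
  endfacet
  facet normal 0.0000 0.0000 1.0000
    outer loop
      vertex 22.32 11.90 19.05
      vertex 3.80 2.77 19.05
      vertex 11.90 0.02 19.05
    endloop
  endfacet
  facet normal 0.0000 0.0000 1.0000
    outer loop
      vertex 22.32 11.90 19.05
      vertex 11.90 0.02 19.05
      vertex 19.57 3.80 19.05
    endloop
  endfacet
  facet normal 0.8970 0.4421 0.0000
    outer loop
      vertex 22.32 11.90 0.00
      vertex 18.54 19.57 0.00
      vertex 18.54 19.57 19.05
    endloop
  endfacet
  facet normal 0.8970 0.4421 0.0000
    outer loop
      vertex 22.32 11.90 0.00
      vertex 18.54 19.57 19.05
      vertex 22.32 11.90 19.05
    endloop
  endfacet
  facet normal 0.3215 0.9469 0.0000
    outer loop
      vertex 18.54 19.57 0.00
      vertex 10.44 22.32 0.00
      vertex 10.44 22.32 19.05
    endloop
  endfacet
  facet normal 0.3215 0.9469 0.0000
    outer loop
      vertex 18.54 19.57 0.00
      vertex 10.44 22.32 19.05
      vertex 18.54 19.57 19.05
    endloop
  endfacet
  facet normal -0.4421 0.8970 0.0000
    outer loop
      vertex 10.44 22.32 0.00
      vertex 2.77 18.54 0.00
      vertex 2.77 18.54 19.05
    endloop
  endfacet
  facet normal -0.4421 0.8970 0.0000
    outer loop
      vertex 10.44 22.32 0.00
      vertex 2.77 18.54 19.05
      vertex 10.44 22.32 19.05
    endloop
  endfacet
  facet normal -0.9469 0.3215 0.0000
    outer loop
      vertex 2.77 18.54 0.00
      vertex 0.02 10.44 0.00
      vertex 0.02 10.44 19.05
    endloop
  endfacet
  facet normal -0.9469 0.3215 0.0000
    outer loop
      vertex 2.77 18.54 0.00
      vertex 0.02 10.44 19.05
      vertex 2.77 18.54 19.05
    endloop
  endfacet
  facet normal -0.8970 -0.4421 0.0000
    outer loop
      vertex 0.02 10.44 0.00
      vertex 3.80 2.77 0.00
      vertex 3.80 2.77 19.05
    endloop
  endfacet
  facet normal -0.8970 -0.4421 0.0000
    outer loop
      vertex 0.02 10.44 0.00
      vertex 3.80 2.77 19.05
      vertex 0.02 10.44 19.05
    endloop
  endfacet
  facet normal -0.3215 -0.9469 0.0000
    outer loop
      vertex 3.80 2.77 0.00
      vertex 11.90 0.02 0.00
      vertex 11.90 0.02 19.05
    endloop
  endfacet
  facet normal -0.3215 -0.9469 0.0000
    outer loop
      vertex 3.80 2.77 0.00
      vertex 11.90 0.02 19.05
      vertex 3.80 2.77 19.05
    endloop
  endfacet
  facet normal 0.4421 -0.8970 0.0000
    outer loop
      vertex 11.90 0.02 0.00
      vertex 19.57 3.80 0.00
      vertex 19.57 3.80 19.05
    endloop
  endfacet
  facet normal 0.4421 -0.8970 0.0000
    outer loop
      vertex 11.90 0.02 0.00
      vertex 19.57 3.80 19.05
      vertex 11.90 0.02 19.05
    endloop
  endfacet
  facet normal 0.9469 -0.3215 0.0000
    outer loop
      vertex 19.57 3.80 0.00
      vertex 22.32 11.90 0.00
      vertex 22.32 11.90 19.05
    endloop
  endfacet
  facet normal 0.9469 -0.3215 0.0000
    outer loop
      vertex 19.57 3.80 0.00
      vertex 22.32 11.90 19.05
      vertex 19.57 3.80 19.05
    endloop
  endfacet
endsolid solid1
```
; perimeter-only toolpath
G21 ; units = mm
G90 ; absolute positioning
G28 ; home
; layer 1
G0 Z3.81
G0 X22.32 Y11.90
G1 X18.54 Y19.57
G1 X10.44 Y22.32
G1 X2.77 Y18.54
G1 X0.02 Y10.44
G1 X3.80 Y2.77
G1 X11.90 Y0.02
G1 X19.57 Y3.80
G1 X22.32 Y11.90
; layer 2
G0 Z7.62
G0 X22.32 Y11.90
G1 X18.54 Y19.57
G1 X10.44 Y22.32
G1 X2.77 Y18.54
G1 X0.02 Y10.44
G1 X3.80 Y2.77
G1 X11.90 Y0.02
G1 X19.57 Y3.80
G1 X22.32 Y11.90
; layer 3
G0 Z11.43
G0 X22.32 Y11.90
G1 X18.54 Y19.57
G1 X10.44 Y22.32
G1 X2.77 Y18.54
G1 X0.02 Y10.44
G1 X3.80 Y2.77
G1 X11.90 Y0.02
G1 X19.57 Y3.80
G1 X22.32 Y11.90
; layer 4
G0 Z15.24
G0 X22.32 Y11.90
G1 X18.54 Y19.57
G1 X10.44 Y22.32
G1 X2.77 Y18.54
G1 X0.02 Y10.44
G1 X3.80 Y2.77
G1 X11.90 Y0.02
G1 X19.57 Y3.80
G1 X22.32 Y11.90
; layer 5
G0 Z19.05
G0 X22.32 Y11.90
G1 X18.54 Y19.57
G1 X10.44 Y22.32
G1 X2.77 Y18.54
G1 X0.02 Y10.44
G1 X3.80 Y2.77
G1 X11.90 Y0.02
G1 X19.57 Y3.80
G1 X22.32 Y11.90
M2 ; end

The solid is a regular 8-sided prism (a cylinder approximated with 8 flat sides), circumscribed radius ≈ 11.2 mm, height ≈ 19.1 mm. Slicing at Δz = 3.81 mm — 5 equal slices spanning the solid's height, so layer i sits at z = i·h/5 — gives 5 non-empty perimeters. Each is a 8-segment closed polygon; G0 lifts to the layer z and rapids to the start vertex, then G1 traces the edges.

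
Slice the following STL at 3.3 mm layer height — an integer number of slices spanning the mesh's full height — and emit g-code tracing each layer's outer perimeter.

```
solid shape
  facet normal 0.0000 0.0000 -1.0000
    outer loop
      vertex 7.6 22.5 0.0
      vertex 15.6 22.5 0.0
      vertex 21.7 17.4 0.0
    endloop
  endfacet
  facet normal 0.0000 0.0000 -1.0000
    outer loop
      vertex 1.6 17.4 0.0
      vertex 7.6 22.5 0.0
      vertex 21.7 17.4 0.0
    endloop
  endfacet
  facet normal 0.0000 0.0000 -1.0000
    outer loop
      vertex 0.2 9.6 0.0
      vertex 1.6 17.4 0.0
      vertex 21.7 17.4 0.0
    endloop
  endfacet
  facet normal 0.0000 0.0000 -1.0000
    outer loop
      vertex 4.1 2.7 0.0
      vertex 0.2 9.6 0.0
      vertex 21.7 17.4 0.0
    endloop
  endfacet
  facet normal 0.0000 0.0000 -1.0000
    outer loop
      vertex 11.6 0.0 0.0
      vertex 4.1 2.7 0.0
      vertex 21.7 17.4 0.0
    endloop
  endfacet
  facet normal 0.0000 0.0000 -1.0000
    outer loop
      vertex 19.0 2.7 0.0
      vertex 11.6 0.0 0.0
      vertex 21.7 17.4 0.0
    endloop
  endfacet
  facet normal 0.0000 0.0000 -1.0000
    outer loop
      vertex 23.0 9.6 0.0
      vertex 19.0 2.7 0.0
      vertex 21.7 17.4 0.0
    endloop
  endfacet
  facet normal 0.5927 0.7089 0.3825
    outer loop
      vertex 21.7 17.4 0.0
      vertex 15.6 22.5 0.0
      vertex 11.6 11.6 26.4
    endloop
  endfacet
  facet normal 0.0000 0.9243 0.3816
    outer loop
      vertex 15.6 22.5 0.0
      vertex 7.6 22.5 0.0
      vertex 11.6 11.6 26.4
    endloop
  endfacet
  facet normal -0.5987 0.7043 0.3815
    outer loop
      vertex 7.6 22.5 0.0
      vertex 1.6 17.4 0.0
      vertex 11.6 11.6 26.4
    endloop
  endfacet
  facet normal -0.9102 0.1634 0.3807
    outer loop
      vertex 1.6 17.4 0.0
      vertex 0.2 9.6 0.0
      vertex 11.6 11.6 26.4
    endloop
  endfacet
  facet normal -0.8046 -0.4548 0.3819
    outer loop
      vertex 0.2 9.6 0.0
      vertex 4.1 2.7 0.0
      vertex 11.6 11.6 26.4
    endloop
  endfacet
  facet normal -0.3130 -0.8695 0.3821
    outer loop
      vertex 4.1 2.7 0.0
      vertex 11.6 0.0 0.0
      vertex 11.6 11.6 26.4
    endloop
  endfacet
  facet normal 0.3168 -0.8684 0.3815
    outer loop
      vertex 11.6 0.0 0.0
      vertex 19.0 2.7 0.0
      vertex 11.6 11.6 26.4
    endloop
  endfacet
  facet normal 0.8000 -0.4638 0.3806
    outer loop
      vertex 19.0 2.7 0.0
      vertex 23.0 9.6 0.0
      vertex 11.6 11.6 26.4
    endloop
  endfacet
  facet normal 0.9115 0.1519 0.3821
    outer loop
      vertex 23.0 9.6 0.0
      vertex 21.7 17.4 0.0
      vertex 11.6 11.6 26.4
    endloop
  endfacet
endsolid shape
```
; perimeter-only toolpath
G21 ; units = mm
G90 ; absolute positioning
G28 ; home
; layer 1
G0 Z3.3
G0 X20.4 Y16.7
G1 X15.1 Y21.1
G1 X8.1 Y21.1
G1 X2.9 Y16.7
G1 X1.6 Y9.8
G1 X5.0 Y3.8
G1 X11.6 Y1.4
G1 X18.1 Y3.8
G1 X21.6 Y9.8
G1 X20.4 Y16.7
; layer 2
G0 Z6.6
G0 X19.2 Y15.9
G1 X14.6 Y19.8
G1 X8.6 Y19.8
G1 X4.1 Y15.9
G1 X3.0 Y10.1
G1 X6.0 Y4.9
G1 X11.6 Y2.9
G1 X17.1 Y4.9
G1 X20.1 Y10.1
G1 X19.2 Y15.9
; layer 3
G0 Z9.9
G0 X17.9 Y15.2
G1 X14.1 Y18.4
G1 X9.1 Y18.4
G1 X5.3 Y15.2
G1 X4.5 Y10.3
G1 X6.9 Y6.0
G1 X11.6 Y4.3
G1 X16.2 Y6.0
G1 X18.7 Y10.3
G1 X17.9 Y15.2
; layer 4
G0 Z13.2
G0 X16.6 Y14.5
G1 X13.6 Y17.1
G1 X9.6 Y17.1
G1 X6.6 Y14.5
G1 X5.9 Y10.6
G1 X7.8 Y7.2
G1 X11.6 Y5.8
G1 X15.3 Y7.2
G1 X17.3 Y10.6
G1 X16.6 Y14.5
; layer 5
G0 Z16.5
G0 X15.4 Y13.8
G1 X13.1 Y15.7
G1 X10.1 Y15.7
G1 X7.8 Y13.8
G1 X7.3 Y10.8
G1 X8.8 Y8.3
G1 X11.6 Y7.2
G1 X14.4 Y8.3
G1 X15.9 Y10.8
G1 X15.4 Y13.8
; layer 6
G0 Z19.8
G0 X14.1 Y13.1
G1 X12.6 Y14.3
G1 X10.6 Y14.3
G1 X9.1 Y13.1
G1 X8.8 Y11.1
G1 X9.7 Y9.4
G1 X11.6 Y8.7
G1 X13.5 Y9.4
G1 X14.5 Y11.1
G1 X14.1 Y13.1
; layer 7
G0 Z23.1
G0 X12.9 Y12.3
G1 X12.1 Y13.0
G1 X11.1 Y13.0
G1 X10.3 Y12.3
G1 X10.2 Y11.3
G1 X10.7 Y10.5
G1 X11.6 Y10.2
G1 X12.5 Y10.5
G1 X13.0 Y11.3
G1 X12.9 Y12.3
M2 ; end

The solid is a regular 9-sided pyramid, base circumscribed radius ≈ 11.6 mm, apex at z ≈ 26.4 mm. Slicing at Δz = 3.3 mm — 8 equal slices spanning the solid's height, so layer i sits at z = i·h/8 — gives 7 non-empty perimeters. Each is a 9-segment closed polygon; G0 lifts to the layer z and rapids to the start vertex, then G1 traces the edges. The cross-section shrinks linearly with z (the slice at the apex is degenerate and omitted).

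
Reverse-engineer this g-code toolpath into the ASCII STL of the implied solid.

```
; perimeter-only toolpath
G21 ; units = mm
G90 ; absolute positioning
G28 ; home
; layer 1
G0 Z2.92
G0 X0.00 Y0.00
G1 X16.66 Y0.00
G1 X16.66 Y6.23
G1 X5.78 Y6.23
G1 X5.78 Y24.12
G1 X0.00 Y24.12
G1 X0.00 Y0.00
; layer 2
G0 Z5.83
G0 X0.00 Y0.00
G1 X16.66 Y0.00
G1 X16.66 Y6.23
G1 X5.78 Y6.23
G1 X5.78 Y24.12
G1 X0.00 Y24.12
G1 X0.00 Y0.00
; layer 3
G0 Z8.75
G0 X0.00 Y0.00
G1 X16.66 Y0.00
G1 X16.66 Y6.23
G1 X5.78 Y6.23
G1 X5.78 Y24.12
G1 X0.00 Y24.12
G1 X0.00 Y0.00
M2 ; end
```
solid part
  facet normal 0.0000 0.0000 -1.0000
    outer loop
      vertex 16.66 6.23 0.00
      vertex 16.66 0.00 0.00
      vertex 0.00 0.00 0.00
    endloop
  endfacet
  facet normal 0.0000 0.0000 -1.0000
    outer loop
      vertex 5.78 6.23 0.00
      vertex 16.66 6.23 0.00
      vertex 0.00 0.00 0.00
    endloop
  endfacet
  facet normal 0.0000 0.0000 -1.0000
    outer loop
      vertex 5.78 24.12 0.00
      vertex 5.78 6.23 0.00
      vertex 0.00 0.00 0.00
    endloop
  endfacet
  facet normal 0.0000 0.0000 -1.0000
    outer loop
      vertex 0.00 24.12 0.00
      vertex 5.78 24.12 0.00
      vertex 0.00 0.00 0.00
    endloop
  endfacet
  facet normal 0.0000 0.0000 1.0000
    outer loop
      vertex 0.00 0.00 8.75
      vertex 16.66 0.00 8.75
      vertex 16.66 6.23 8.75
    endloop
  endfacet
  facet normal 0.0000 0.0000 1.0000
    outer loop
      vertex 0.00 0.00 8.75
      vertex 16.66 6.23 8.75
      vertex 5.78 6.23 8.75
    endloop
  endfacet
  facet normal 0.0000 0.0000 1.0000
    outer loop
      vertex 0.00 0.00 8.75
      vertex 5.78 6.23 8.75
      vertex 5.78 24.12 8.75
    endloop
  endfacet
  facet normal 0.0000 0.0000 1.0000
    outer loop
      vertex 0.00 0.00 8.75
      vertex 5.78 24.12 8.75
      vertex 0.00 24.12 8.75
    endloop
  endfacet
  facet normal 0.0000 -1.0000 0.0000
    outer loop
      vertex 0.00 0.00 0.00
      vertex 16.66 0.00 0.00
      vertex 16.66 0.00 8.75
    endloop
  endfacet
  facet normal 0.0000 -1.0000 0.0000
    outer loop
      vertex 0.00 0.00 0.00
      vertex 16.66 0.00 8.75
      vertex 0.00 0.00 8.75
    endloop
  endfacet
  facet normal 1.0000 0.0000 0.0000
    outer loop
      vertex 16.66 0.00 0.00
      vertex 16.66 6.23 0.00
      vertex 16.66 6.23 8.75
    endloop
  endfacet
  facet normal 1.0000 0.0000 0.0000
    outer loop
      vertex 16.66 0.00 0.00
      vertex 16.66 6.23 8.75
      vertex 16.66 0.00 8.75
    endloop
  endfacet
  facet normal 0.0000 1.0000 0.0000
    outer loop
      vertex 16.66 6.23 0.00
      vertex 5.78 6.23 0.00
      vertex 5.78 6.23 8.75
    endloop
  endfacet
  facet normal 0.0000 1.0000 0.0000
    outer loop
      vertex 16.66 6.23 0.00
      vertex 5.78 6.23 8.75
      vertex 16.66 6.23 8.75
    endloop
  endfacet
  facet normal 1.0000 0.0000 0.0000
    outer loop
      vertex 5.78 6.23 0.00
      vertex 5.78 24.12 0.00
      vertex 5.78 24.12 8.75
    endloop
  endfacet
  facet normal 1.0000 0.0000 0.0000
    outer loop
      vertex 5.78 6.23 0.00
      vertex 5.78 24.12 8.75
      vertex 5.78 6.23 8.75
    endloop
  endfacet
  facet normal 0.0000 1.0000 0.0000
    outer loop
      vertex 5.78 24.12 0.00
      vertex 0.00 24.12 0.00
      vertex 0.00 24.12 8.75
    endloop
  endfacet
  facet normal 0.0000 1.0000 0.0000
    outer loop
      vertex 5.78 24.12 0.00
      vertex 0.00 24.12 8.75
      vertex 5.78 24.12 8.75
    endloop
  endfacet
  facet normal -1.0000 0.0000 0.0000
    outer loop
      vertex 0.00 24.12 0.00
      vertex 0.00 0.00 0.00
      vertex 0.00 0.00 8.75
    endloop
  endfacet
  facet normal -1.0000 0.0000 0.0000
    outer loop
      vertex 0.00 24.12 0.00
      vertex 0.00 0.00 8.75
      vertex 0.00 24.12 8.75
    endloop
  endfacet
endsolid part

The G0 Z moves step by Δz≈2.92 mm. Every layer's G1 loop is the same polygon, so the solid is a straight extrusion of it from z=0 to z≈8.75. Closing with flat bottom and top caps and triangulating gives 20 facets — an L-shaped prism: outer 16.7 × 24.1 mm, arm thicknesses ≈ 6.23 mm (horizontal) and 5.78 mm (vertical), extruded 8.75 mm in z.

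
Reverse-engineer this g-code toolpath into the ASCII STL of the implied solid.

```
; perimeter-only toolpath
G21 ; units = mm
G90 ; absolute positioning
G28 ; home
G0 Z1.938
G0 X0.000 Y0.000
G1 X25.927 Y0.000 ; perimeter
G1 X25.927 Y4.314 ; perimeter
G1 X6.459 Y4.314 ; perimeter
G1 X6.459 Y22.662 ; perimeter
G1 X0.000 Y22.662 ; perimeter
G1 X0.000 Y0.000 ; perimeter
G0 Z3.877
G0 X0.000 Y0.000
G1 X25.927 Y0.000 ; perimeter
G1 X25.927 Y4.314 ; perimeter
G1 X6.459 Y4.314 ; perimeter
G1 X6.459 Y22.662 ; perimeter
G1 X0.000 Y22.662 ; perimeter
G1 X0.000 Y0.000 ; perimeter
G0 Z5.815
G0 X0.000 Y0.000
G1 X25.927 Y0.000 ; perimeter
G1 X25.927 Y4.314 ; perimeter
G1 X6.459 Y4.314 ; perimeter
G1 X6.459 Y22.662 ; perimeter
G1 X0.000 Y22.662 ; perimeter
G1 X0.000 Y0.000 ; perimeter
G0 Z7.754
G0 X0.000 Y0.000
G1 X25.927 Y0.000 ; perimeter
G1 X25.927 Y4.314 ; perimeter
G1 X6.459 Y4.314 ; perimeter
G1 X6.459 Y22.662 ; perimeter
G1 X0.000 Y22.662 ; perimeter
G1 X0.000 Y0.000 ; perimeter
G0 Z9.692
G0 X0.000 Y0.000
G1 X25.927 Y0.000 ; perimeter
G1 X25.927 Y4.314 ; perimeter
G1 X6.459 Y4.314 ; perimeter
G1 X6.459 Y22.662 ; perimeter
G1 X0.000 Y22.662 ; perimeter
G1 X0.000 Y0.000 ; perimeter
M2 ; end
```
solid part
  facet normal 0.0000 0.0000 -1.0000
    outer loop
      vertex 25.927 4.314 0.000
      vertex 25.927 0.000 0.000
      vertex 0.000 0.000 0.000
    endloop
  endfacet
  facet normal 0.0000 0.0000 -1.0000
    outer loop
      vertex 6.459 4.314 0.000
      vertex 25.927 4.314 0.000
      vertex 0.000 0.000 0.000
    endloop
  endfacet
  facet normal 0.0000 0.0000 -1.0000
    outer loop
      vertex 6.459 22.662 0.000
      vertex 6.459 4.314 0.000
      vertex 0.000 0.000 0.000
    endloop
  endfacet
  facet normal 0.0000 0.0000 -1.0000
    outer loop
      vertex 0.000 22.662 0.000
      vertex 6.459 22.662 0.000
      vertex 0.000 0.000 0.000
    endloop
  endfacet
  facet normal 0.0000 0.0000 1.0000
    outer loop
      vertex 0.000 0.000 9.692
      vertex 25.927 0.000 9.692
      vertex 25.927 4.314 9.692
    endloop
  endfacet
  facet normal 0.0000 0.0000 1.0000
    outer loop
      vertex 0.000 0.000 9.692
      vertex 25.927 4.314 9.692
      vertex 6.459 4.314 9.692
    endloop
  endfacet
  facet normal 0.0000 0.0000 1.0000
    outer loop
      vertex 0.000 0.000 9.692
      vertex 6.459 4.314 9.692
      vertex 6.459 22.662 9.692
    endloop
  endfacet
  facet normal 0.0000 0.0000 1.0000
    outer loop
      vertex 0.000 0.000 9.692
      vertex 6.459 22.662 9.692
      vertex 0.000 22.662 9.692
    endloop
  endfacet
  facet normal 0.0000 -1.0000 0.0000
    outer loop
      vertex 0.000 0.000 0.000
      vertex 25.927 0.000 0.000
      vertex 25.927 0.000 9.692
    endloop
  endfacet
  facet normal 0.0000 -1.0000 0.0000
    outer loop
      vertex 0.000 0.000 0.000
      vertex 25.927 0.000 9.692
      vertex 0.000 0.000 9.692
    endloop
  endfacet
  facet normal 1.0000 0.0000 0.0000
    outer loop
      vertex 25.927 0.000 0.000
      vertex 25.927 4.314 0.000
      vertex 25.927 4.314 9.692
    endloop
  endfacet
  facet normal 1.0000 0.0000 0.0000
    outer loop
      vertex 25.927 0.000 0.000
      vertex 25.927 4.314 9.692
      vertex 25.927 0.000 9.692
    endloop
  endfacet
  facet normal 0.0000 1.0000 0.0000
    outer loop
      vertex 25.927 4.314 0.000
      vertex 6.459 4.314 0.000
      vertex 6.459 4.314 9.692
    endloop
  endfacet
  facet normal 0.0000 1.0000 0.0000
    outer loop
      vertex 25.927 4.314 0.000
      vertex 6.459 4.314 9.692
      vertex 25.927 4.314 9.692
    endloop
  endfacet
  facet normal 1.0000 0.0000 0.0000
    outer loop
      vertex 6.459 4.314 0.000
      vertex 6.459 22.662 0.000
      vertex 6.459 22.662 9.692
    endloop
  endfacet
  facet normal 1.0000 0.0000 0.0000
    outer loop
      vertex 6.459 4.314 0.000
      vertex 6.459 22.662 9.692
      vertex 6.459 4.314 9.692
    endloop
  endfacet
  facet normal 0.0000 1.0000 0.0000
    outer loop
      vertex 6.459 22.662 0.000
      vertex 0.000 22.662 0.000
      vertex 0.000 22.662 9.692
    endloop
  endfacet
  facet normal 0.0000 1.0000 0.0000
    outer loop
      vertex 6.459 22.662 0.000
      vertex 0.000 22.662 9.692
      vertex 6.459 22.662 9.692
    endloop
  endfacet
  facet normal -1.0000 0.0000 0.0000
    outer loop
      vertex 0.000 22.662 0.000
      vertex 0.000 0.000 0.000
      vertex 0.000 0.000 9.692
    endloop
  endfacet
  facet normal -1.0000 0.0000 0.0000
    outer loop
      vertex 0.000 22.662 0.000
      vertex 0.000 0.000 9.692
      vertex 0.000 22.662 9.692
    endloop
  endfacet
endsolid part

The G0 Z moves step by Δz≈1.938 mm. Every layer's G1 loop is the same polygon, so the solid is a straight extrusion of it from z=0 to z≈9.69. Closing with flat bottom and top caps and triangulating gives 20 facets — an L-shaped prism: outer 25.9 × 22.7 mm, arm thicknesses ≈ 4.31 mm (horizontal) and 6.46 mm (vertical), extruded 9.69 mm in z.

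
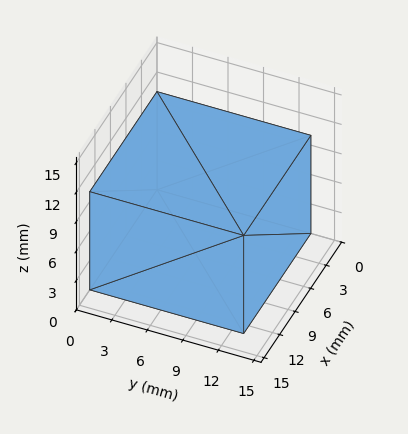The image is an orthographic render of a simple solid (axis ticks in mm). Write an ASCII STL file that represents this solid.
Reading the render: the shape is a rectangular box, roughly 13 × 13 mm footprint and 10 mm tall (dimensions read to the nearest mm from the axis ticks). For the STL, each face is triangulated and given an outward normal.

solid part
  facet normal 0.0000 0.0000 -1.0000
    outer loop
      vertex 13.0 13.0 0.0
      vertex 13.0 0.0 0.0
      vertex 0.0 0.0 0.0
    endloop
  endfacet
  facet normal 0.0000 0.0000 -1.0000
    outer loop
      vertex 0.0 13.0 0.0
      vertex 13.0 13.0 0.0
      vertex 0.0 0.0 0.0
    endloop
  endfacet
  facet normal 0.0000 0.0000 1.0000
    outer loop
      vertex 0.0 0.0 10.0
      vertex 13.0 0.0 10.0
      vertex 13.0 13.0 10.0
    endloop
  endfacet
  facet normal 0.0000 0.0000 1.0000
    outer loop
      vertex 0.0 0.0 10.0
      vertex 13.0 13.0 10.0
      vertex 0.0 13.0 10.0
    endloop
  endfacet
  facet normal 0.0000 -1.0000 0.0000
    outer loop
      vertex 0.0 0.0 0.0
      vertex 13.0 0.0 0.0
      vertex 13.0 0.0 10.0
    endloop
  endfacet
  facet normal 0.0000 -1.0000 0.0000
    outer loop
      vertex 0.0 0.0 0.0
      vertex 13.0 0.0 10.0
      vertex 0.0 0.0 10.0
    endloop
  endfacet
  facet normal 0.0000 1.0000 0.0000
    outer loop
      vertex 13.0 13.0 10.0
      vertex 13.0 13.0 0.0
      vertex 0.0 13.0 0.0
    endloop
  endfacet
  facet normal 0.0000 1.0000 0.0000
    outer loop
      vertex 0.0 13.0 10.0
      vertex 13.0 13.0 10.0
      vertex 0.0 13.0 0.0
    endloop
  endfacet
  facet normal -1.0000 0.0000 0.0000
    outer loop
      vertex 0.0 13.0 10.0
      vertex 0.0 13.0 0.0
      vertex 0.0 0.0 0.0
    endloop
  endfacet
  facet normal -1.0000 0.0000 0.0000
    outer loop
      vertex 0.0 0.0 10.0
      vertex 0.0 13.0 10.0
      vertex 0.0 0.0 0.0
    endloop
  endfacet
  facet normal 1.0000 0.0000 0.0000
    outer loop
      vertex 13.0 0.0 0.0
      vertex 13.0 13.0 0.0
      vertex 13.0 13.0 10.0
    endloop
  endfacet
  facet normal 1.0000 0.0000 0.0000
    outer loop
      vertex 13.0 0.0 0.0
      vertex 13.0 13.0 10.0
      vertex 13.0 0.0 10.0
    endloop
  endfacet
endsolid part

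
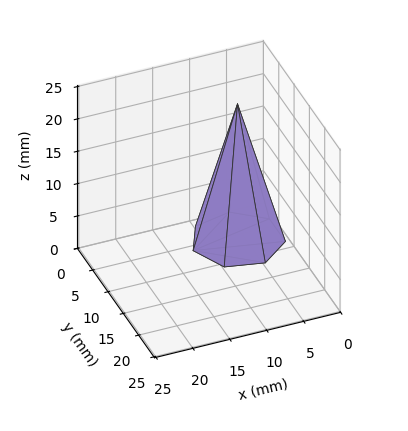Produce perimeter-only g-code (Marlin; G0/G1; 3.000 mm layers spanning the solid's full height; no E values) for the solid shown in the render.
Reading the render: the shape is a regular 7-sided pyramid, base circumscribed radius ≈ 6 mm, apex at z ≈ 21 mm (dimensions read to the nearest mm from the axis ticks). For the g-code, the solid's height is divided into equal slices at the stated Δz and each level perimeter traced with G1 moves after a G0 lift.

; perimeter-only toolpath
G21 ; units = mm
G90 ; absolute positioning
G28 ; home
; layer 1
G0 Z3.000
G0 X11.143 Y6.000
G1 X9.207 Y10.021
G1 X4.856 Y11.014
G1 X1.366 Y8.231
G1 X1.366 Y3.769
G1 X4.856 Y0.986
G1 X9.207 Y1.979
G1 X11.143 Y6.000
; layer 2
G0 Z6.000
G0 X10.286 Y6.000
G1 X8.672 Y9.351
G1 X5.046 Y10.179
G1 X2.139 Y7.859
G1 X2.139 Y4.141
G1 X5.046 Y1.821
G1 X8.672 Y2.649
G1 X10.286 Y6.000
; layer 3
G0 Z9.000
G0 X9.429 Y6.000
G1 X8.138 Y8.681
G1 X5.237 Y9.343
G1 X2.911 Y7.487
G1 X2.911 Y4.513
G1 X5.237 Y2.657
G1 X8.138 Y3.319
G1 X9.429 Y6.000
; layer 4
G0 Z12.000
G0 X8.571 Y6.000
G1 X7.603 Y8.010
G1 X5.428 Y8.507
G1 X3.683 Y7.116
G1 X3.683 Y4.884
G1 X5.428 Y3.493
G1 X7.603 Y3.990
G1 X8.571 Y6.000
; layer 5
G0 Z15.000
G0 X7.714 Y6.000
G1 X7.069 Y7.340
G1 X5.619 Y7.671
G1 X4.455 Y6.744
G1 X4.455 Y5.256
G1 X5.619 Y4.329
G1 X7.069 Y4.660
G1 X7.714 Y6.000
; layer 6
G0 Z18.000
G0 X6.857 Y6.000
G1 X6.534 Y6.670
G1 X5.809 Y6.836
G1 X5.228 Y6.372
G1 X5.228 Y5.628
G1 X5.809 Y5.164
G1 X6.534 Y5.330
G1 X6.857 Y6.000
M2 ; end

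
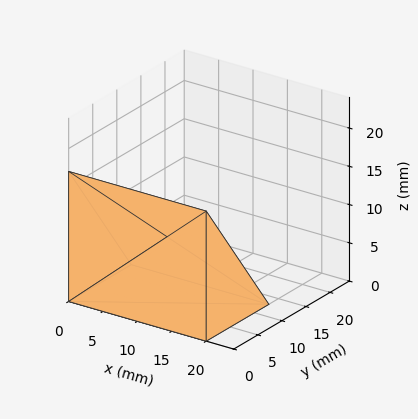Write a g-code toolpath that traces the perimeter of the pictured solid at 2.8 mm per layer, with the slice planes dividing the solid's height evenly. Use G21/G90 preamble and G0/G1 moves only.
Reading the render: the shape is a wedge (ramp): 20 × 13 mm base, rising to 17 mm along the y=0 edge and sloping linearly to z=0 at y=13 (dimensions read to the nearest mm from the axis ticks). For the g-code, the solid's height is divided into equal slices at the stated Δz and each level perimeter traced with G1 moves after a G0 lift.

; perimeter-only toolpath
G21 ; units = mm
G90 ; absolute positioning
G28 ; home
; layer 1
G0 Z2.8
G0 X0.0 Y0.0
G1 X20.0 Y0.0
G1 X20.0 Y10.8
G1 X0.0 Y10.8
G1 X0.0 Y0.0
; layer 2
G0 Z5.7
G0 X0.0 Y0.0
G1 X20.0 Y0.0
G1 X20.0 Y8.7
G1 X0.0 Y8.7
G1 X0.0 Y0.0
; layer 3
G0 Z8.5
G0 X0.0 Y0.0
G1 X20.0 Y0.0
G1 X20.0 Y6.5
G1 X0.0 Y6.5
G1 X0.0 Y0.0
; layer 4
G0 Z11.3
G0 X0.0 Y0.0
G1 X20.0 Y0.0
G1 X20.0 Y4.3
G1 X0.0 Y4.3
G1 X0.0 Y0.0
; layer 5
G0 Z14.2
G0 X0.0 Y0.0
G1 X20.0 Y0.0
G1 X20.0 Y2.2
G1 X0.0 Y2.2
G1 X0.0 Y0.0
M2 ; end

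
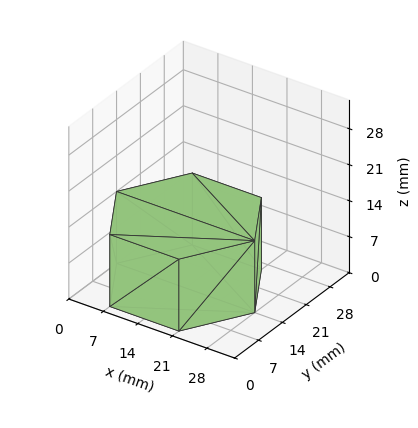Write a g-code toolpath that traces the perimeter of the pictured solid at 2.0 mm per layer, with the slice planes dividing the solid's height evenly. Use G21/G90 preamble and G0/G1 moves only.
Reading the render: the shape is a regular 6-sided prism (a cylinder approximated with 6 flat sides), circumscribed radius ≈ 14 mm, height ≈ 14 mm (dimensions read to the nearest mm from the axis ticks). For the g-code, the solid's height is divided into equal slices at the stated Δz and each level perimeter traced with G1 moves after a G0 lift.

; perimeter-only toolpath
G21 ; units = mm
G90 ; absolute positioning
G28 ; home
; layer 1
G0 Z2.0
G0 X28.0 Y14.0
G1 X21.0 Y26.1
G1 X7.0 Y26.1
G1 X0.0 Y14.0
G1 X7.0 Y1.9
G1 X21.0 Y1.9
G1 X28.0 Y14.0
; layer 2
G0 Z4.0
G0 X28.0 Y14.0
G1 X21.0 Y26.1
G1 X7.0 Y26.1
G1 X0.0 Y14.0
G1 X7.0 Y1.9
G1 X21.0 Y1.9
G1 X28.0 Y14.0
; layer 3
G0 Z6.0
G0 X28.0 Y14.0
G1 X21.0 Y26.1
G1 X7.0 Y26.1
G1 X0.0 Y14.0
G1 X7.0 Y1.9
G1 X21.0 Y1.9
G1 X28.0 Y14.0
; layer 4
G0 Z8.0
G0 X28.0 Y14.0
G1 X21.0 Y26.1
G1 X7.0 Y26.1
G1 X0.0 Y14.0
G1 X7.0 Y1.9
G1 X21.0 Y1.9
G1 X28.0 Y14.0
; layer 5
G0 Z10.0
G0 X28.0 Y14.0
G1 X21.0 Y26.1
G1 X7.0 Y26.1
G1 X0.0 Y14.0
G1 X7.0 Y1.9
G1 X21.0 Y1.9
G1 X28.0 Y14.0
; layer 6
G0 Z12.0
G0 X28.0 Y14.0
G1 X21.0 Y26.1
G1 X7.0 Y26.1
G1 X0.0 Y14.0
G1 X7.0 Y1.9
G1 X21.0 Y1.9
G1 X28.0 Y14.0
; layer 7
G0 Z14.0
G0 X28.0 Y14.0
G1 X21.0 Y26.1
G1 X7.0 Y26.1
G1 X0.0 Y14.0
G1 X7.0 Y1.9
G1 X21.0 Y1.9
G1 X28.0 Y14.0
M2 ; end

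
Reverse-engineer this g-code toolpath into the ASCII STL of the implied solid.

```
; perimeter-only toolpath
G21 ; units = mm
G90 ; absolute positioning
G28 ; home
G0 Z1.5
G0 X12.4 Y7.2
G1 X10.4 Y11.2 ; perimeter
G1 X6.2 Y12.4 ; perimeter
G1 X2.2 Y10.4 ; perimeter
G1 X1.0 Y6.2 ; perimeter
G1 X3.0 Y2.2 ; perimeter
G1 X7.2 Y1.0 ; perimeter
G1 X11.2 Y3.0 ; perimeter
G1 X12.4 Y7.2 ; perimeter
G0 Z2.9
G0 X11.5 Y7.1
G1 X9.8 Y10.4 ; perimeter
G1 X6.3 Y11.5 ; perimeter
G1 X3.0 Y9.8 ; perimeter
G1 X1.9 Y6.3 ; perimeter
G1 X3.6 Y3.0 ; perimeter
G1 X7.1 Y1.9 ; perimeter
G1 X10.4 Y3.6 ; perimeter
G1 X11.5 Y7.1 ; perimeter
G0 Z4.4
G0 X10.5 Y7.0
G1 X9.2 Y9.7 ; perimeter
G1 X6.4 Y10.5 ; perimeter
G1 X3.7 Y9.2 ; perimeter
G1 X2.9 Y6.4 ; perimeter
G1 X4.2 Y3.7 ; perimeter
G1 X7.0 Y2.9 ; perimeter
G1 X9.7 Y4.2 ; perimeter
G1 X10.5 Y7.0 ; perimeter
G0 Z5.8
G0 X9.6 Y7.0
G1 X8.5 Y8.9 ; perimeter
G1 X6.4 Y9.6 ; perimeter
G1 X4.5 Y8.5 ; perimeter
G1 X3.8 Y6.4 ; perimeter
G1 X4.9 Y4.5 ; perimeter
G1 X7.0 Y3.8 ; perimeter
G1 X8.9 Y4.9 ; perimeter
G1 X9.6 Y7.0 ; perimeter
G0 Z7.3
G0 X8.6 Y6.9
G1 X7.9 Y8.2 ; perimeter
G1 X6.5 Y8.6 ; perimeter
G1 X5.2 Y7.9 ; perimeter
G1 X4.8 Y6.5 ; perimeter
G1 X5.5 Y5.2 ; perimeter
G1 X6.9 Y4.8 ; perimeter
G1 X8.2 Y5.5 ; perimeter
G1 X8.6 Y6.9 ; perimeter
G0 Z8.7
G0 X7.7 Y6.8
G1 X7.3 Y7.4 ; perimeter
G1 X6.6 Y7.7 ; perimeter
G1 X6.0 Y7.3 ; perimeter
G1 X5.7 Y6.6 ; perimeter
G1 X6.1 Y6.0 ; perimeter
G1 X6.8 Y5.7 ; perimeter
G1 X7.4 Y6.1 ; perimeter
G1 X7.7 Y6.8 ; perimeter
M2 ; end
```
solid part
  facet normal 0.0000 0.0000 -1.0000
    outer loop
      vertex 6.1 13.4 0.0
      vertex 11.0 11.9 0.0
      vertex 13.4 7.3 0.0
    endloop
  endfacet
  facet normal 0.0000 0.0000 -1.0000
    outer loop
      vertex 1.5 11.0 0.0
      vertex 6.1 13.4 0.0
      vertex 13.4 7.3 0.0
    endloop
  endfacet
  facet normal 0.0000 0.0000 -1.0000
    outer loop
      vertex 0.0 6.1 0.0
      vertex 1.5 11.0 0.0
      vertex 13.4 7.3 0.0
    endloop
  endfacet
  facet normal 0.0000 0.0000 -1.0000
    outer loop
      vertex 2.4 1.5 0.0
      vertex 0.0 6.1 0.0
      vertex 13.4 7.3 0.0
    endloop
  endfacet
  facet normal 0.0000 0.0000 -1.0000
    outer loop
      vertex 7.3 0.0 0.0
      vertex 2.4 1.5 0.0
      vertex 13.4 7.3 0.0
    endloop
  endfacet
  facet normal 0.0000 0.0000 -1.0000
    outer loop
      vertex 11.9 2.4 0.0
      vertex 7.3 0.0 0.0
      vertex 13.4 7.3 0.0
    endloop
  endfacet
  facet normal 0.7570 0.3950 0.5205
    outer loop
      vertex 13.4 7.3 0.0
      vertex 11.0 11.9 0.0
      vertex 6.7 6.7 10.2
    endloop
  endfacet
  facet normal 0.2498 0.8160 0.5213
    outer loop
      vertex 11.0 11.9 0.0
      vertex 6.1 13.4 0.0
      vertex 6.7 6.7 10.2
    endloop
  endfacet
  facet normal -0.3950 0.7570 0.5205
    outer loop
      vertex 6.1 13.4 0.0
      vertex 1.5 11.0 0.0
      vertex 6.7 6.7 10.2
    endloop
  endfacet
  facet normal -0.8160 0.2498 0.5213
    outer loop
      vertex 1.5 11.0 0.0
      vertex 0.0 6.1 0.0
      vertex 6.7 6.7 10.2
    endloop
  endfacet
  facet normal -0.7570 -0.3950 0.5205
    outer loop
      vertex 0.0 6.1 0.0
      vertex 2.4 1.5 0.0
      vertex 6.7 6.7 10.2
    endloop
  endfacet
  facet normal -0.2498 -0.8160 0.5213
    outer loop
      vertex 2.4 1.5 0.0
      vertex 7.3 0.0 0.0
      vertex 6.7 6.7 10.2
    endloop
  endfacet
  facet normal 0.3950 -0.7570 0.5205
    outer loop
      vertex 7.3 0.0 0.0
      vertex 11.9 2.4 0.0
      vertex 6.7 6.7 10.2
    endloop
  endfacet
  facet normal 0.8160 -0.2498 0.5213
    outer loop
      vertex 11.9 2.4 0.0
      vertex 13.4 7.3 0.0
      vertex 6.7 6.7 10.2
    endloop
  endfacet
endsolid part

The G0 Z moves step by Δz≈1.5 mm. The G1 loops shrink linearly with z, so the solid tapers from its base footprint up to z≈10.2. Closing with a flat bottom cap and the tapered top and triangulating gives 14 facets — a regular 8-sided pyramid, base circumscribed radius ≈ 6.7 mm, apex at z ≈ 10.2 mm.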